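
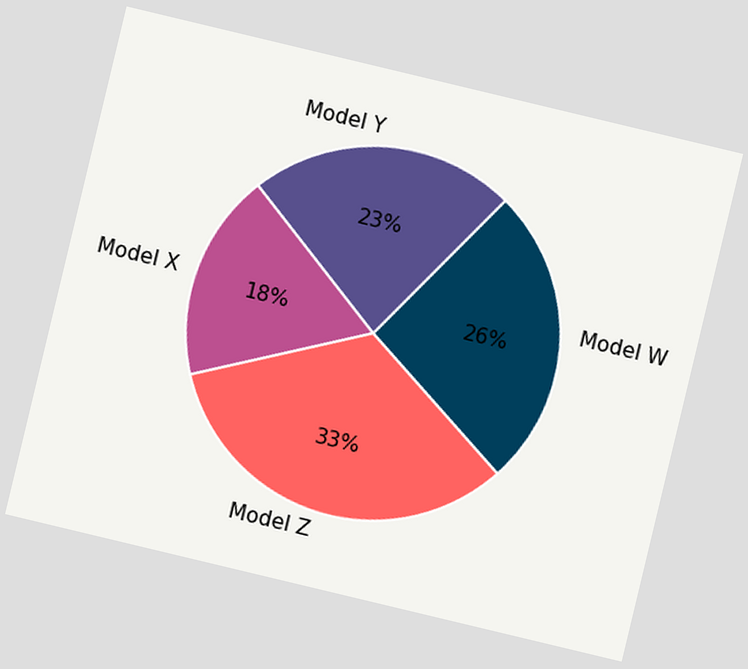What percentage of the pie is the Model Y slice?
The chart is tilted about 13° clockwise. The Model Y slice takes up 23% of the pie.

23%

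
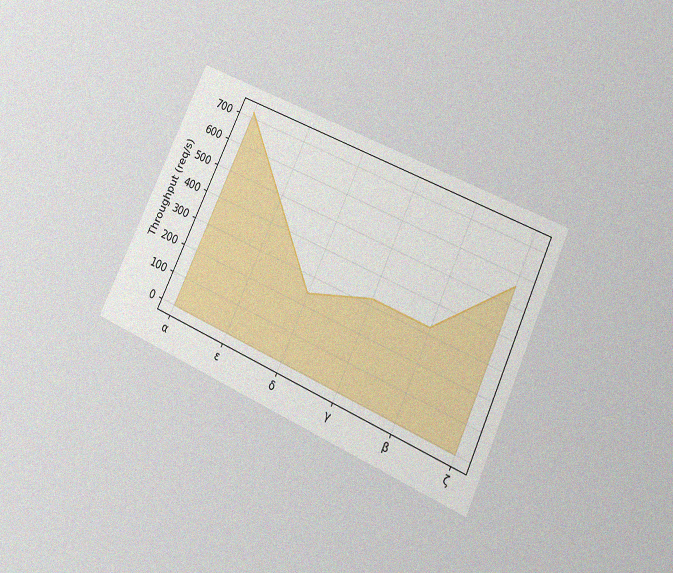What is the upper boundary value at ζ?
560req/s

The chart is tilted about 25° clockwise and viewed at a slight angle, with some photo noise. At ζ the upper boundary is at 560req/s.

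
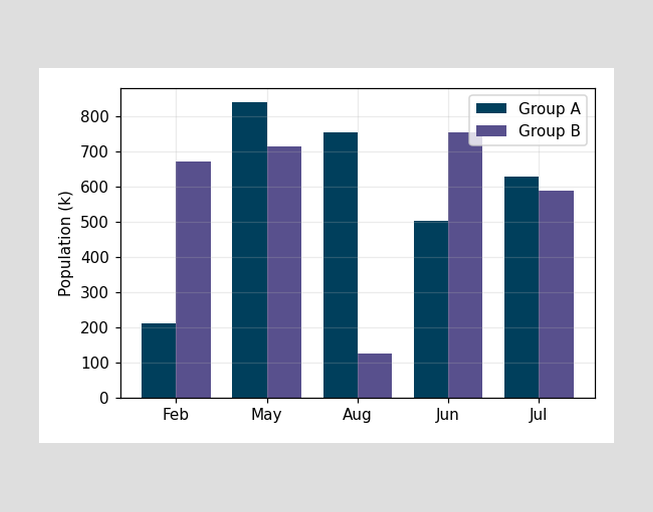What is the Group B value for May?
The Group B bar at May reaches 714k on the y-axis.

714k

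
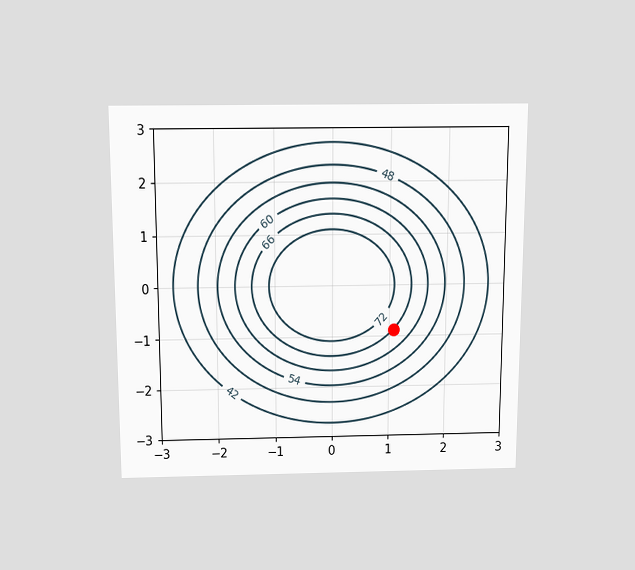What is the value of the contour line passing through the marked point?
The chart is viewed slightly from above. The marked point sits on the contour labelled 66.

66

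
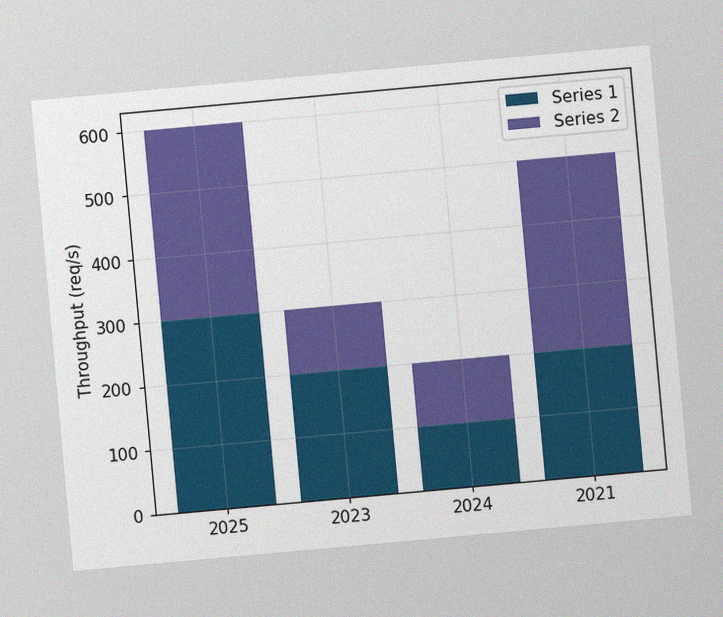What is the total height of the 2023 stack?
300req/s

The chart is tilted about 5° counter-clockwise, with some photo noise. The 2023 stack's top reaches 300req/s on the y-axis.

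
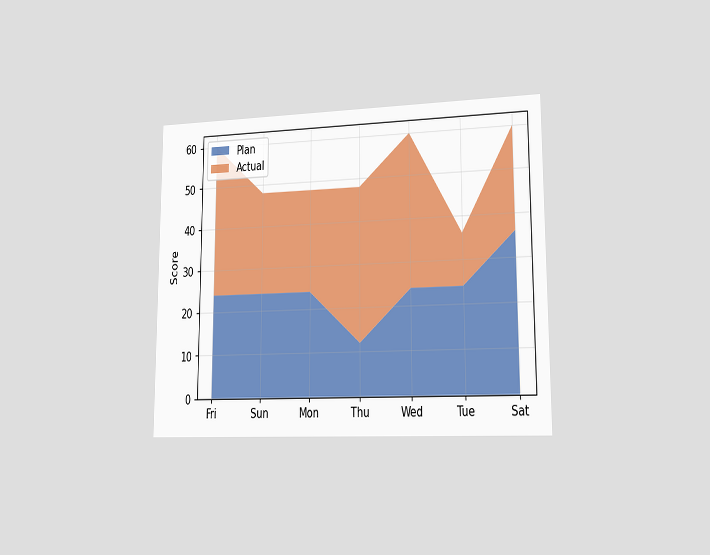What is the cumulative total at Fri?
The chart is viewed slightly from the right. The stacked total at Fri reaches 60.

60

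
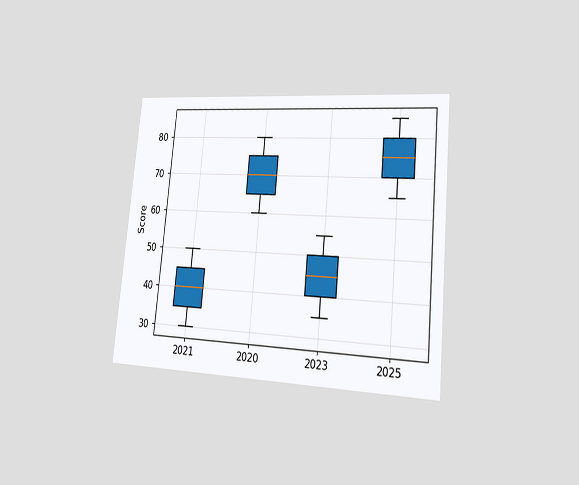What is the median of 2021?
The chart is tilted about 5° clockwise and viewed slightly from the right. The median line in the 2021 box sits at 40.

40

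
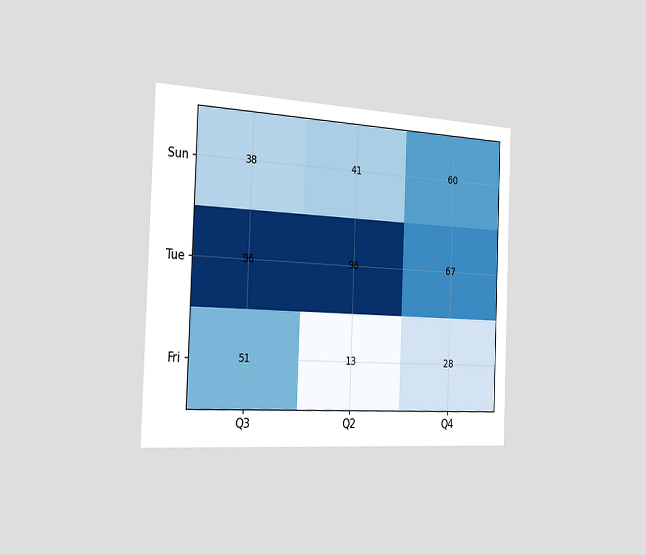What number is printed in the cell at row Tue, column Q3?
The chart is tilted about 2° clockwise and viewed slightly from the left. The (Tue, Q3) cell reads 96.

96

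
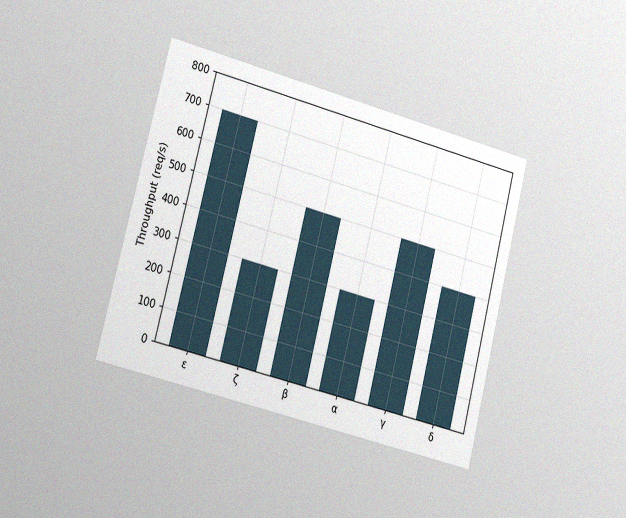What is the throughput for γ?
500req/s

The chart is tilted about 14° clockwise and viewed slightly from the left, with some photo noise. Reading along the chart's y-axis, the γ bar reaches 500req/s.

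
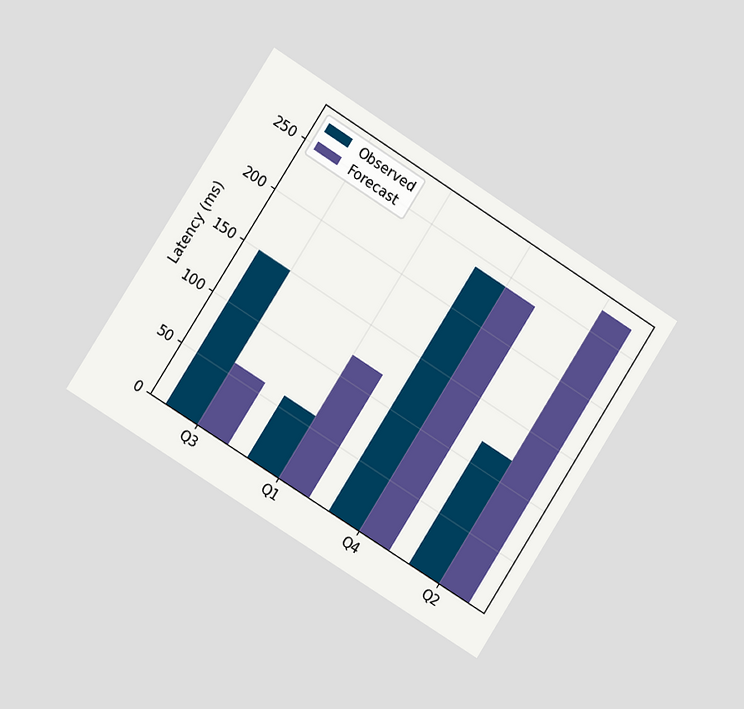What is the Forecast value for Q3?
60ms

The chart is tilted about 32° clockwise and viewed slightly from the left. The Forecast bar at Q3 reaches 60ms on the y-axis.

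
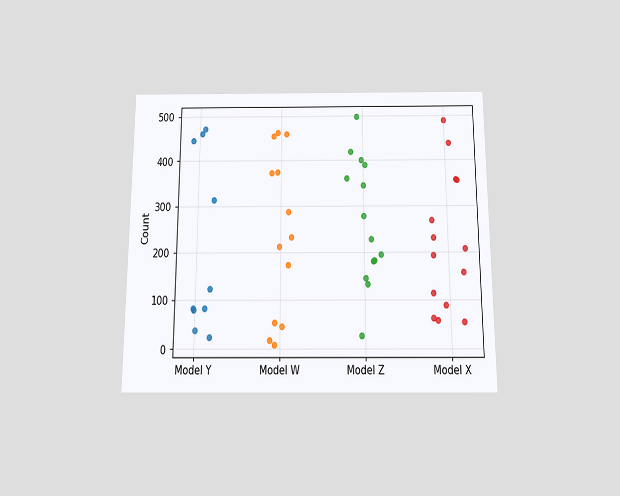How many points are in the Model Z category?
14

The chart is viewed slightly from below. Counting the markers in the Model Z column gives 14.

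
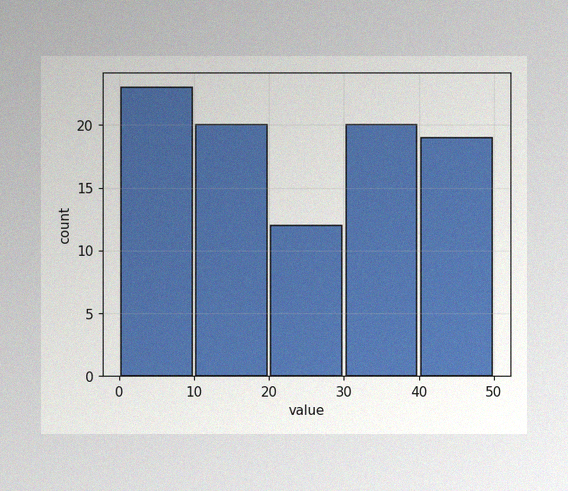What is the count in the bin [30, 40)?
The image has some photo noise and uneven lighting. The [30, 40) bin has height 20.

20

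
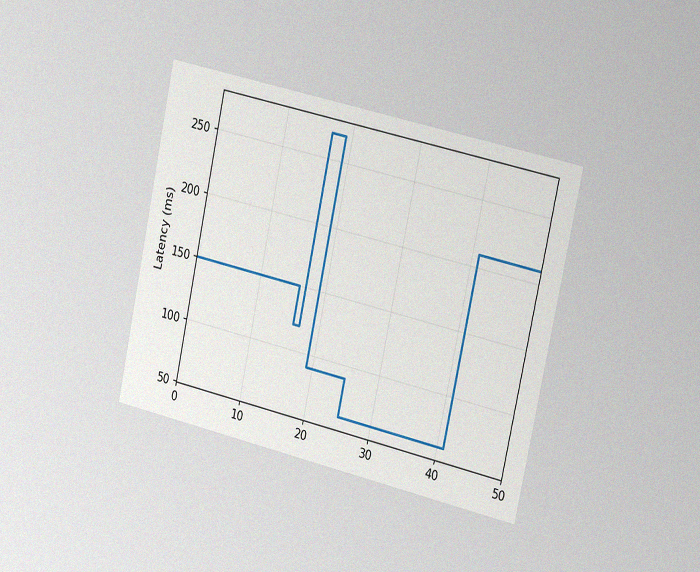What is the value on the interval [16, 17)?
120ms

The chart is tilted about 12° clockwise and viewed slightly from the right, with some photo noise. On [16, 17) the step sits at 120ms.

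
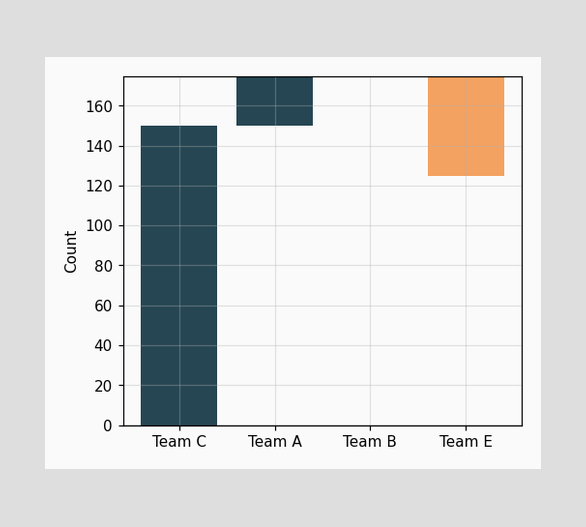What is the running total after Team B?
175

After Team B the running total reaches 175.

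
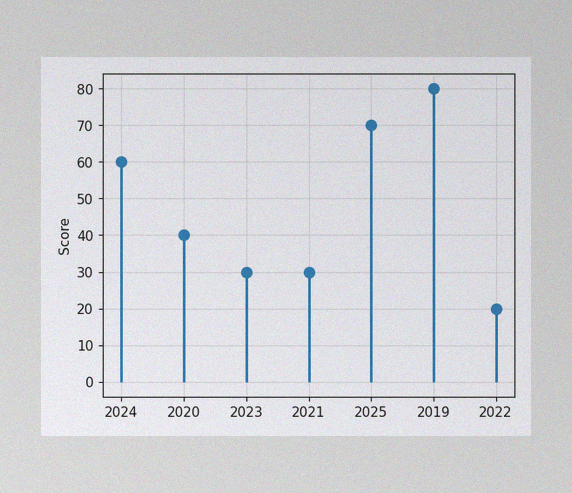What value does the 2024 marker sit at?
60

The image has some photo noise and uneven lighting. The 2024 marker sits at 60.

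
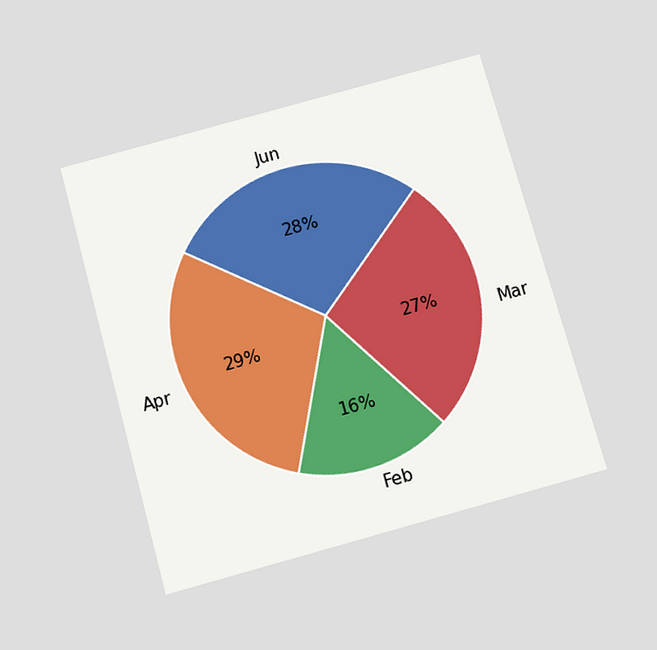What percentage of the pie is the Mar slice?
The chart is tilted about 15° counter-clockwise and viewed slightly from below. The Mar slice takes up 27% of the pie.

27%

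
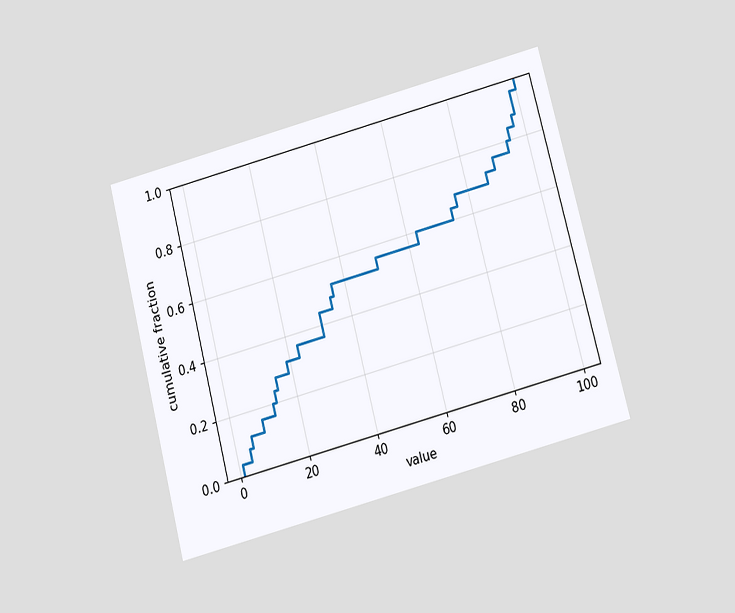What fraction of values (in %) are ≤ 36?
The chart is tilted about 15° counter-clockwise and viewed slightly from below. At x=36 the ECDF step is at 52%.

52%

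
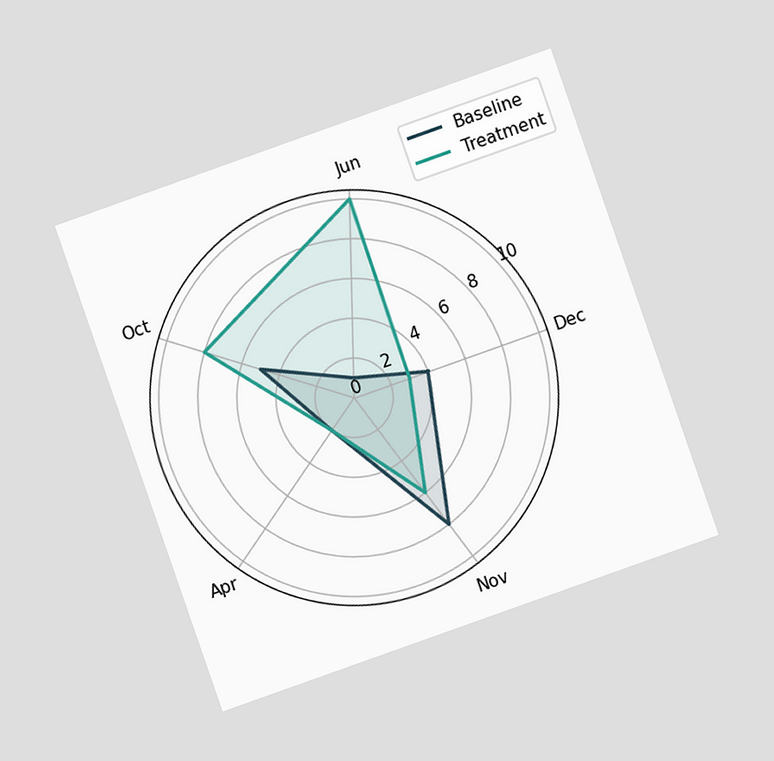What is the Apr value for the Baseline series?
2

The chart is tilted about 19° counter-clockwise and viewed at a slight angle. On the Apr axis, Baseline reaches 2.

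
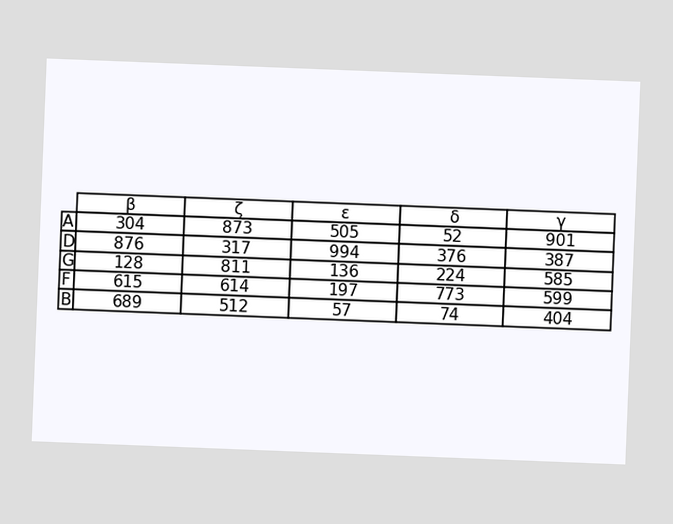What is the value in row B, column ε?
57

The chart is tilted about 2° clockwise. The (B, ε) cell reads 57.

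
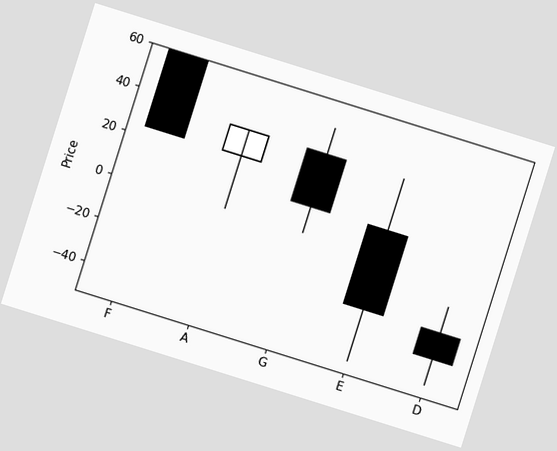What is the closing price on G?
12

The chart is tilted about 17° clockwise. The G candle closes at 12.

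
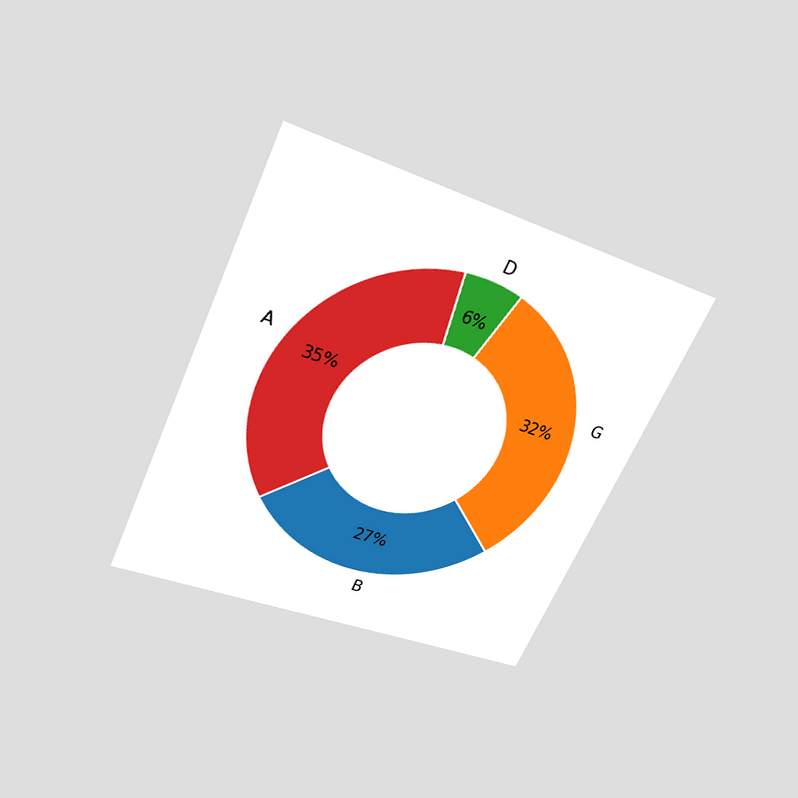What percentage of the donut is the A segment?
35%

The chart is tilted about 24° clockwise and viewed slightly from above. The A segment takes up 35% of the ring.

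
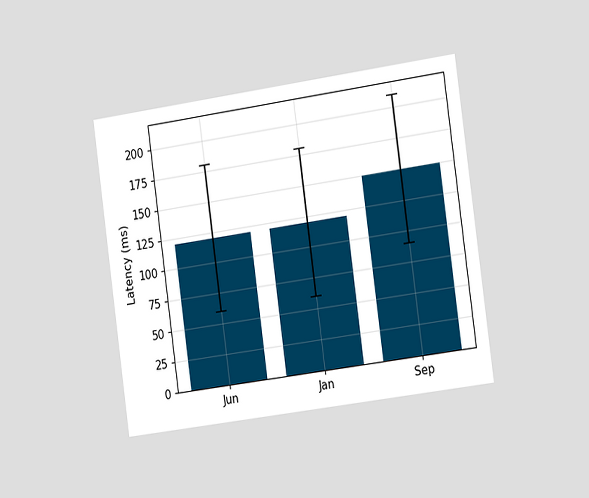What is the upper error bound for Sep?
210ms

The chart is tilted about 8° counter-clockwise and viewed slightly from the right. The Sep bar's upper whisker reaches 210ms.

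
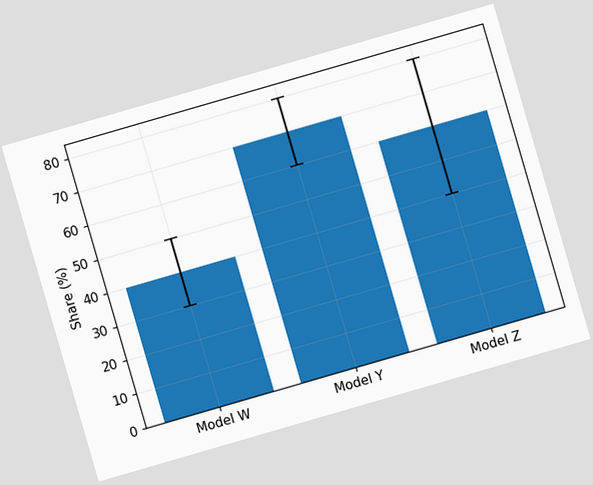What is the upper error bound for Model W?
The chart is tilted about 16° counter-clockwise. The Model W bar's upper whisker reaches 50%.

50%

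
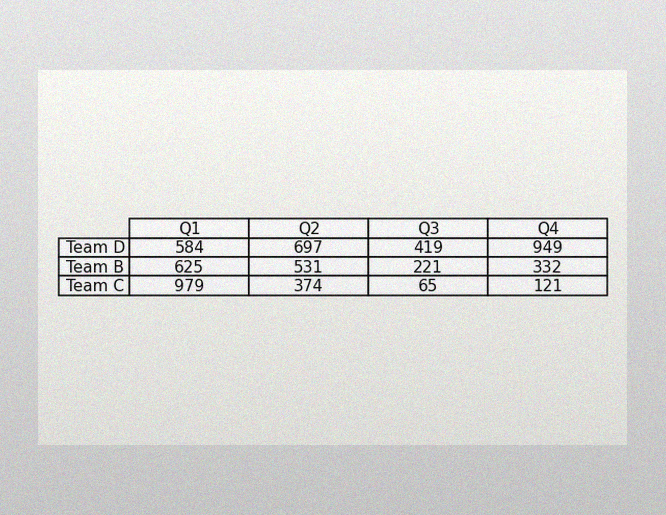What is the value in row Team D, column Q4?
949

The image has some photo noise and uneven lighting. The (Team D, Q4) cell reads 949.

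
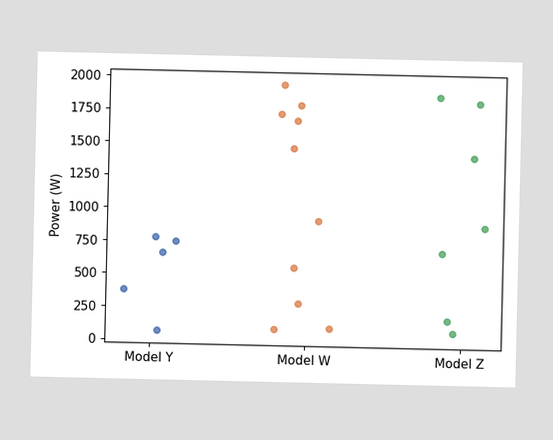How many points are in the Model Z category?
7

Counting the markers in the Model Z column gives 7.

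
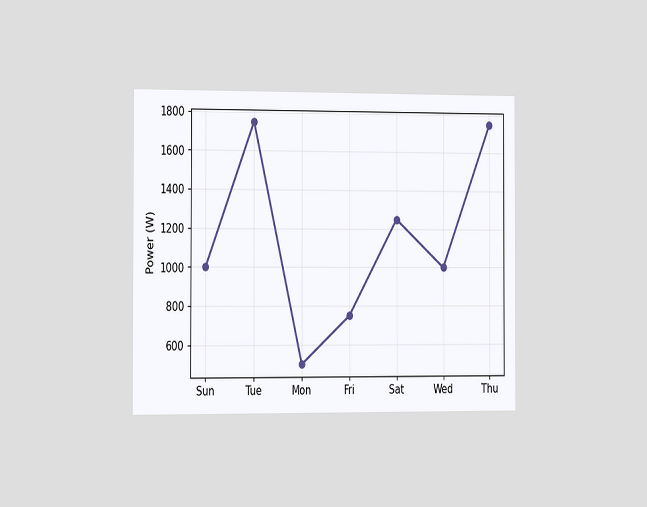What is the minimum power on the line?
500W

The chart is viewed slightly from the left. The lowest point is at Mon, and reading across to the y-axis gives 500W.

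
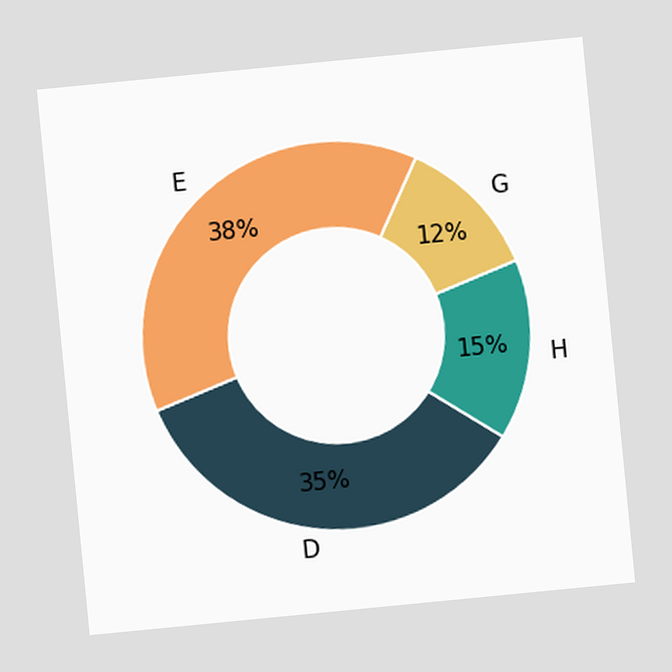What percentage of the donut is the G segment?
The chart is tilted about 6° counter-clockwise. The G segment takes up 12% of the ring.

12%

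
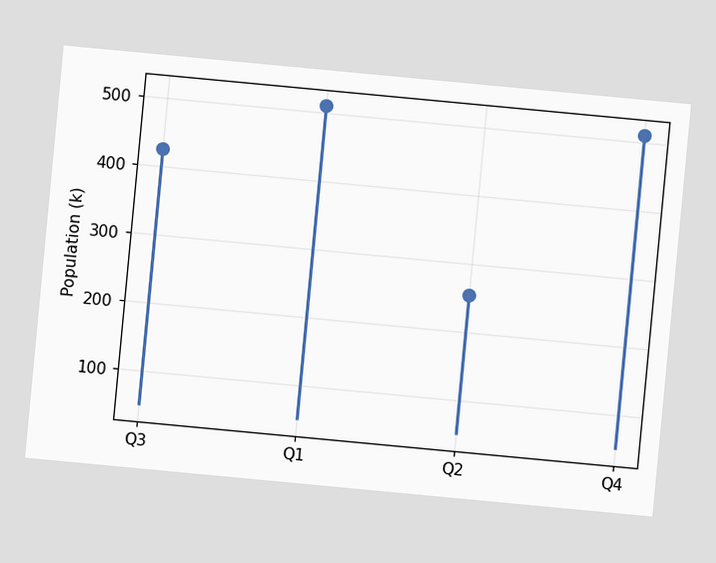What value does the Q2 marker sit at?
255k

The chart is tilted about 5° clockwise. The Q2 marker sits at 255k.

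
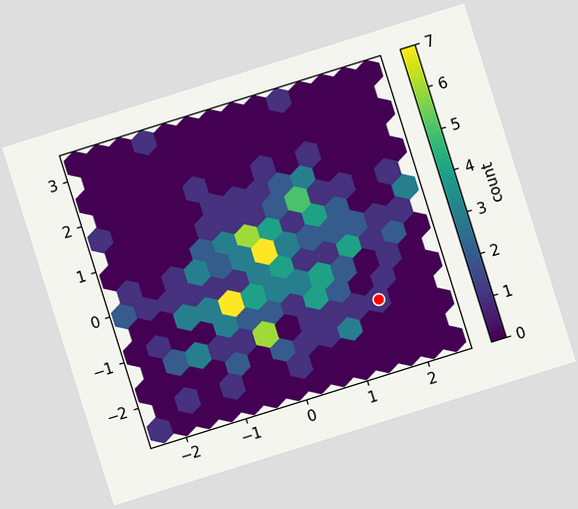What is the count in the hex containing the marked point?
1

The chart is tilted about 17° counter-clockwise. The marked hex reads 1 on the colorbar.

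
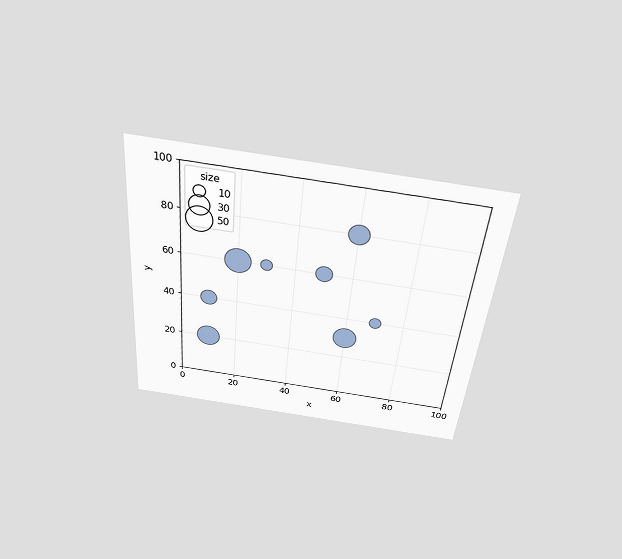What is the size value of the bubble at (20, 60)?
The chart is tilted about 5° clockwise and viewed slightly from above. Matching the bubble at (20, 60) against the size legend gives 50.

50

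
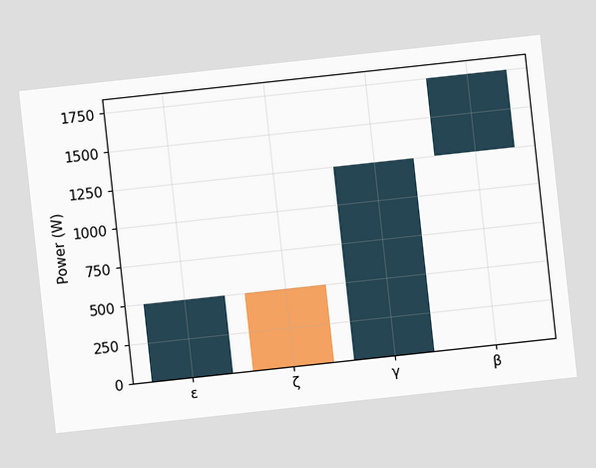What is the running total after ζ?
0W

The chart is tilted about 6° counter-clockwise. After ζ the running total reaches 0W.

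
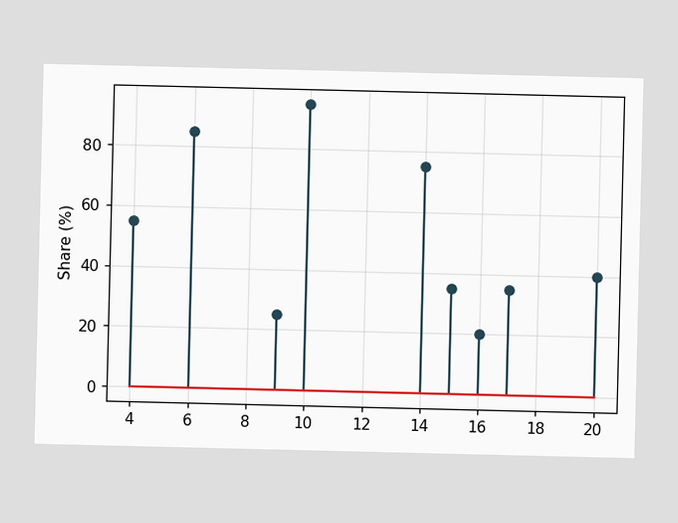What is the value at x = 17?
35%

The stem at x=17 reaches 35%.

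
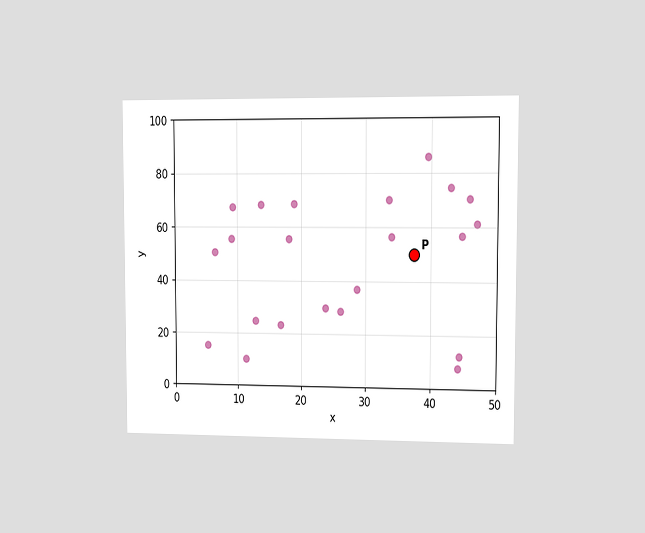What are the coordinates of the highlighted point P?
The chart is viewed at a slight angle. Following the gridlines from P to each axis, P sits at (37.5, 50).

(37.5, 50)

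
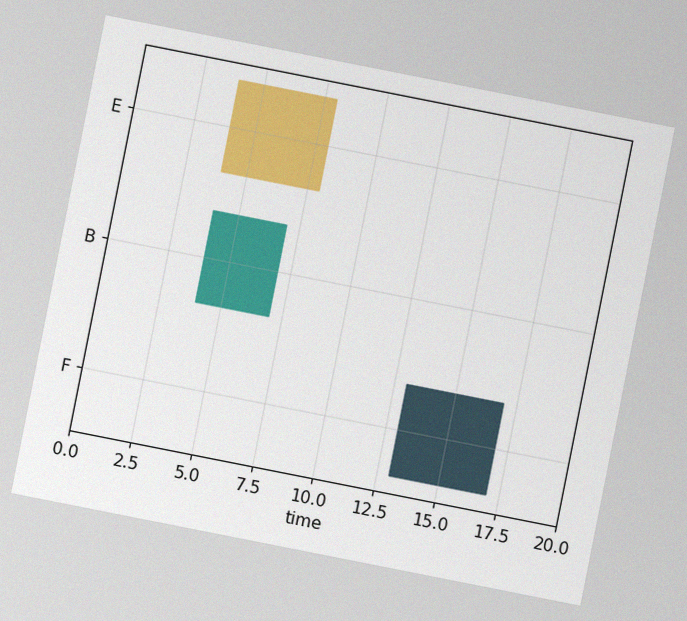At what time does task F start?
The chart is tilted about 11° clockwise, with some photo noise. The F bar begins at t=13.

13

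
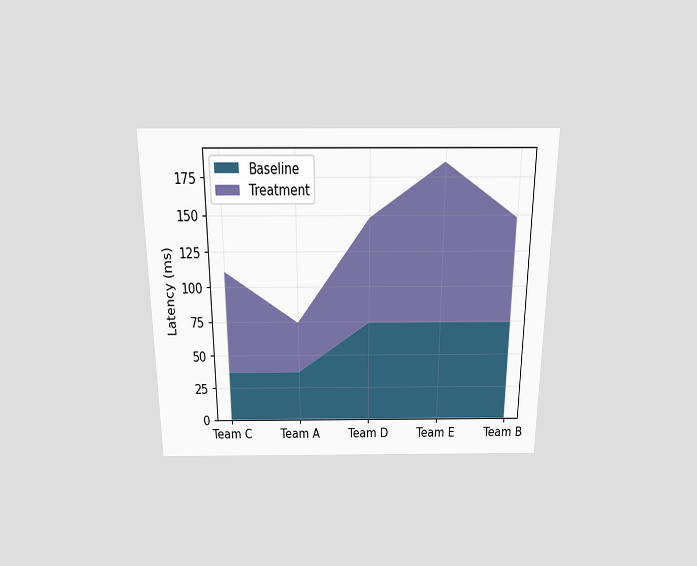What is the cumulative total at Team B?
The chart is viewed slightly from above. The stacked total at Team B reaches 148ms.

148ms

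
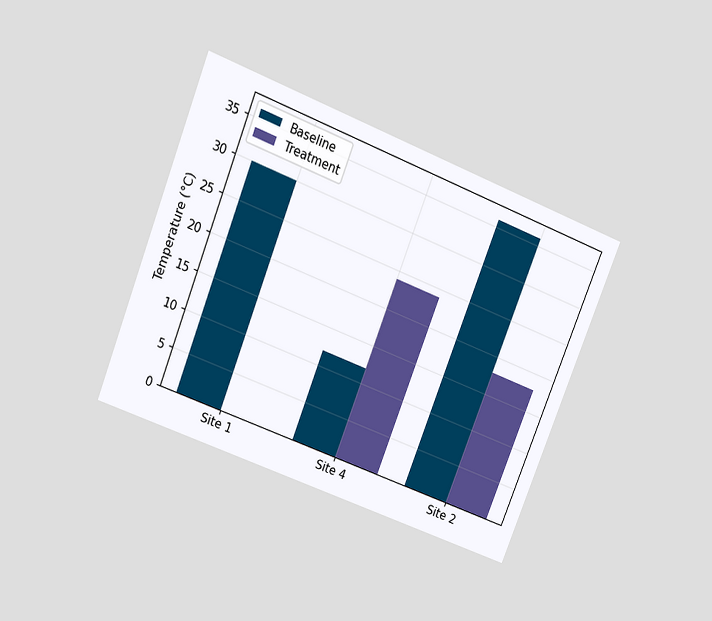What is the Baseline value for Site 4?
The chart is tilted about 21° clockwise and viewed slightly from above. The Baseline bar at Site 4 reaches 12°C on the y-axis.

12°C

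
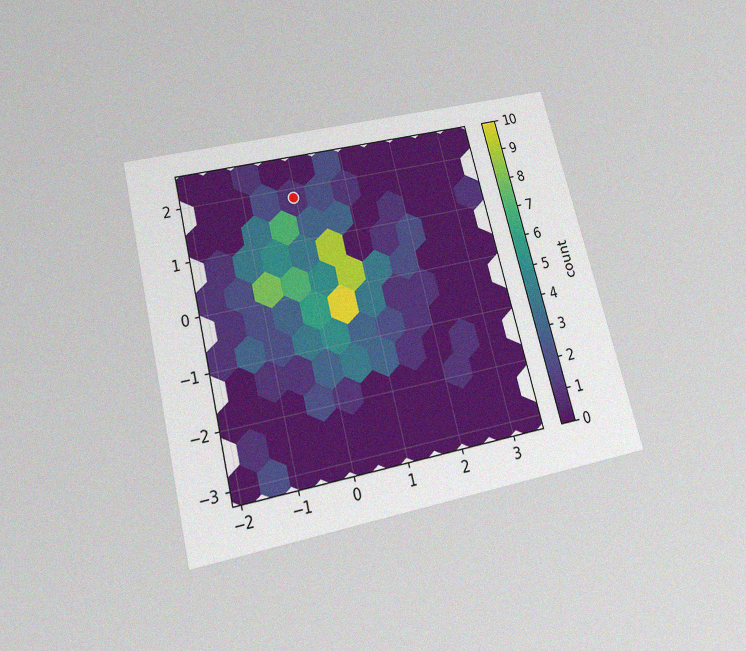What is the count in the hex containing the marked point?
The chart is tilted about 14° counter-clockwise and viewed slightly from below, with some photo noise. The marked hex reads 1 on the colorbar.

1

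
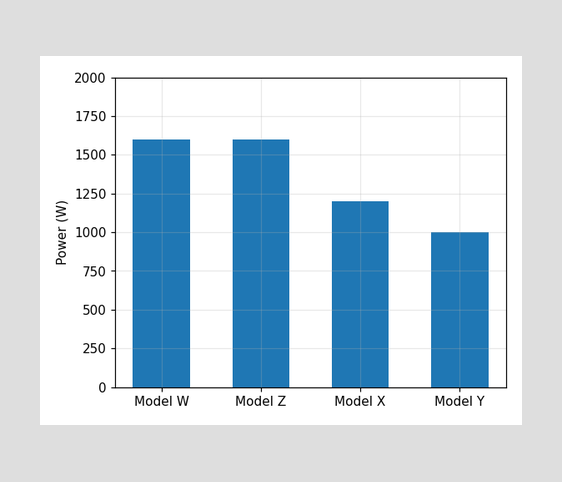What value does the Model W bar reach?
1600W

Reading along the chart's y-axis, the Model W bar reaches 1600W.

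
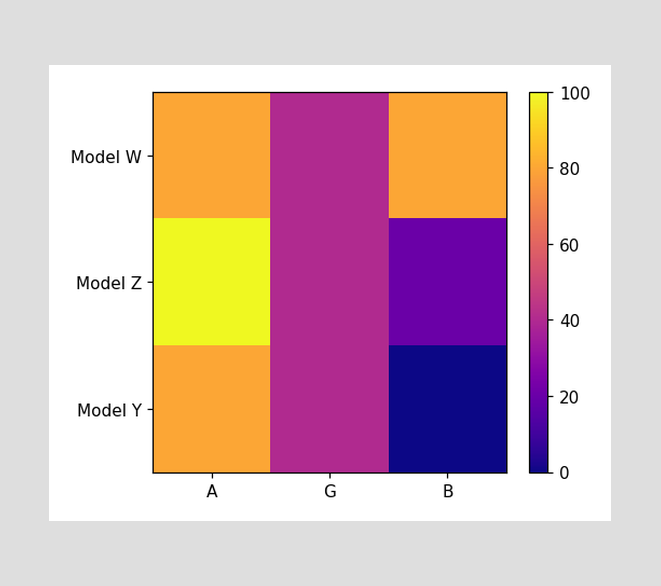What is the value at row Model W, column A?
Matching cell (Model W, A) against the colorbar gives 80.

80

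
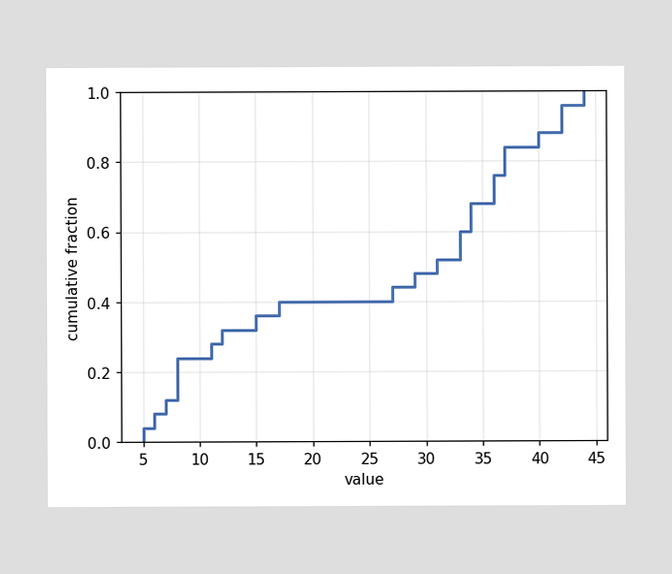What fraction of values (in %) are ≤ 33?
At x=33 the ECDF step is at 60%.

60%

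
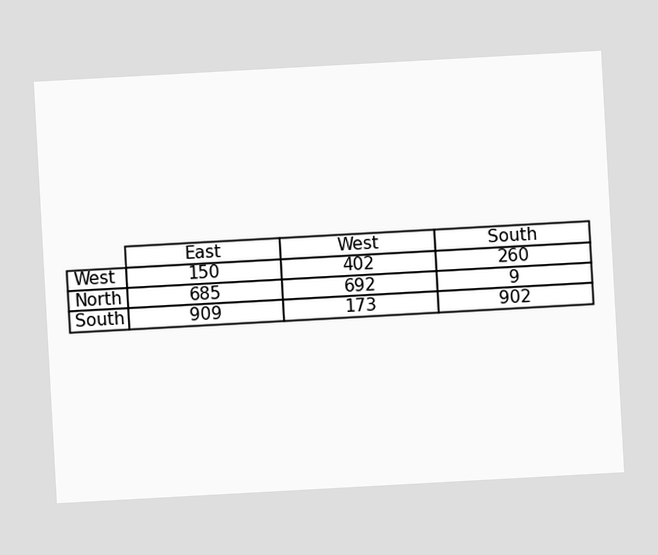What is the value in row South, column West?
The chart is tilted about 3° counter-clockwise. The (South, West) cell reads 173.

173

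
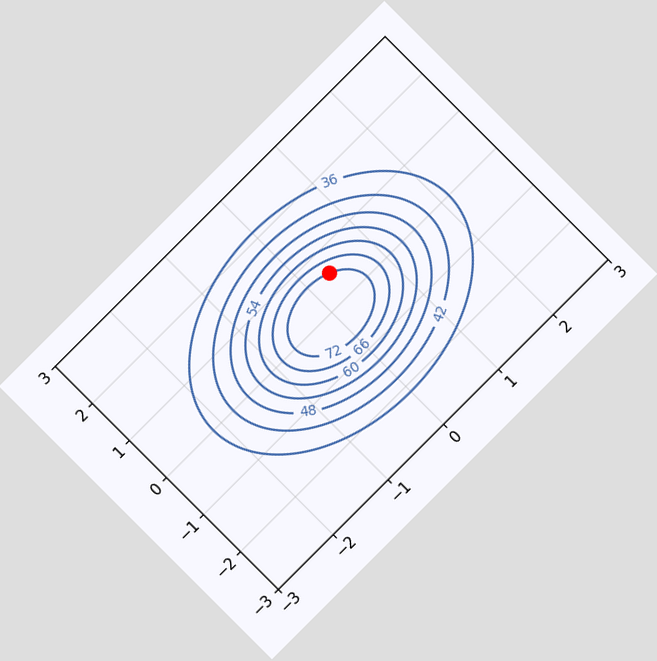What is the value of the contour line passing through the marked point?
The chart is tilted about 45° counter-clockwise. The marked point sits on the contour labelled 72.

72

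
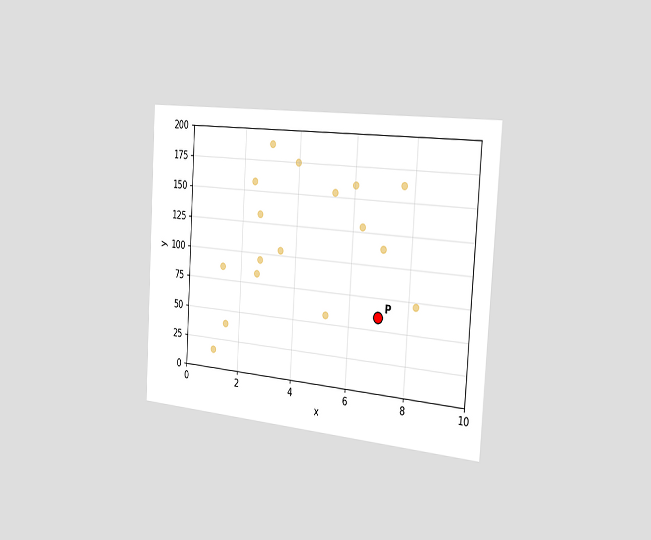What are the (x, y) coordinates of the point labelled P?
(7, 60)

The chart is tilted about 3° clockwise and viewed slightly from the right. Following the gridlines from P to each axis, P sits at (7, 60).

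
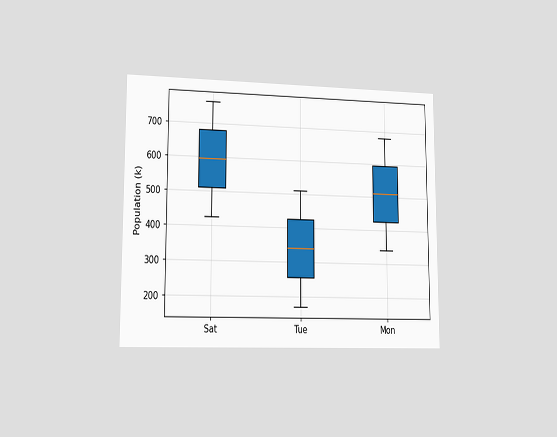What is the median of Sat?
595k

The chart is viewed slightly from the left. The median line in the Sat box sits at 595k.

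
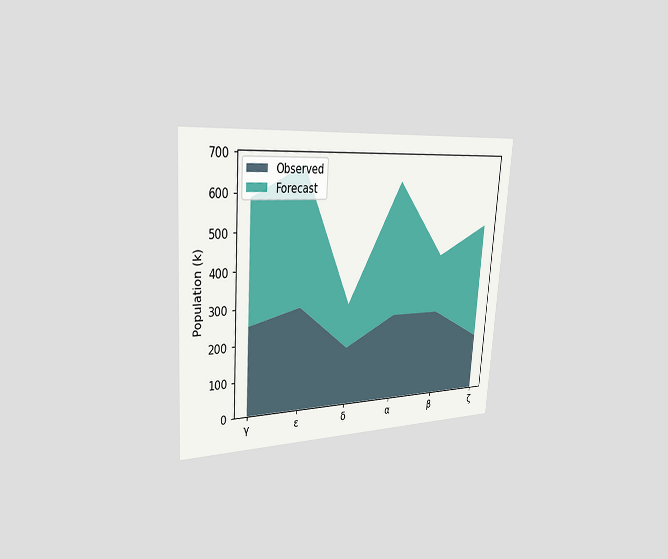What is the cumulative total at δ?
294k

The chart is tilted about 4° clockwise and viewed slightly from the left. The stacked total at δ reaches 294k.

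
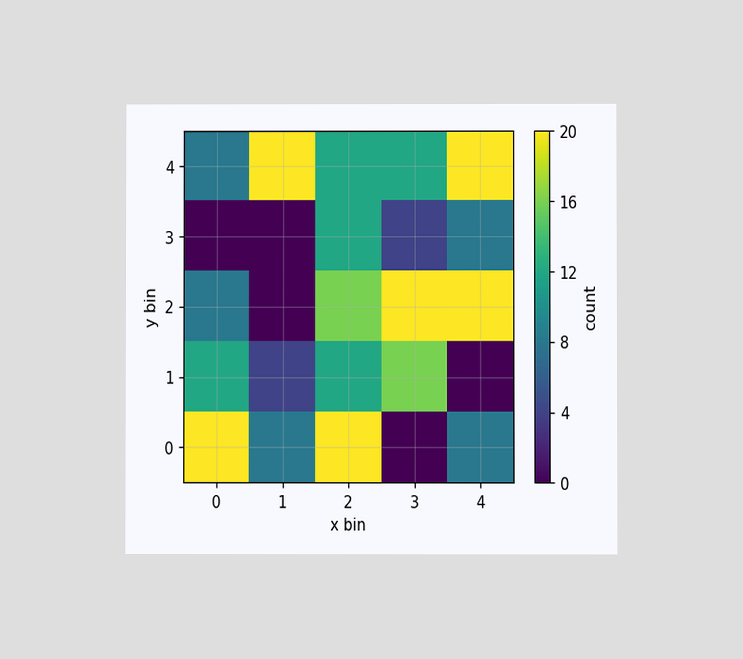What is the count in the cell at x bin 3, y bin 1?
16

The chart is viewed at a slight angle. Matching the cell (3, 1) against the colorbar gives 16.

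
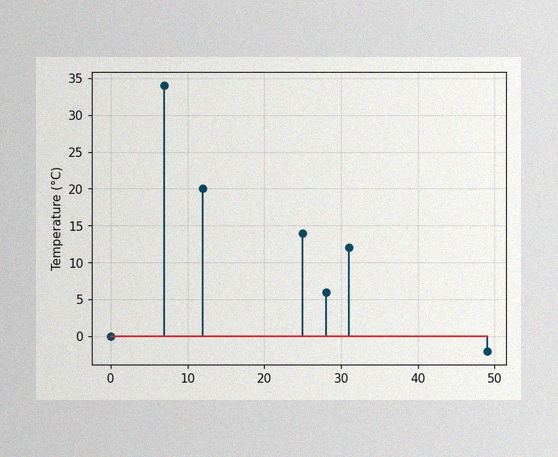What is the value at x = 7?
34°C

The image has some photo noise and uneven lighting. The stem at x=7 reaches 34°C.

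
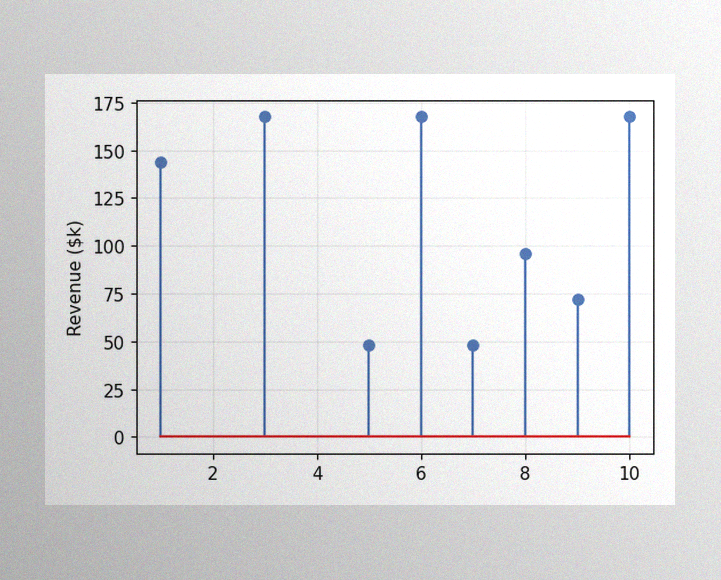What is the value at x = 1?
The image has some photo noise and uneven lighting. The stem at x=1 reaches $144k.

$144k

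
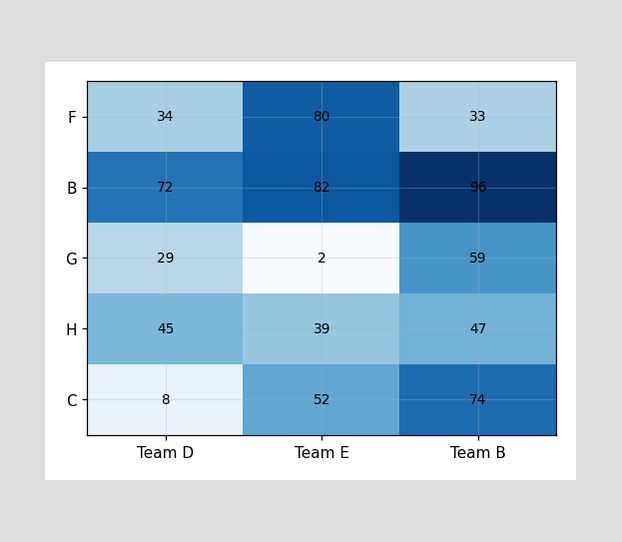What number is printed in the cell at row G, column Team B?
The (G, Team B) cell reads 59.

59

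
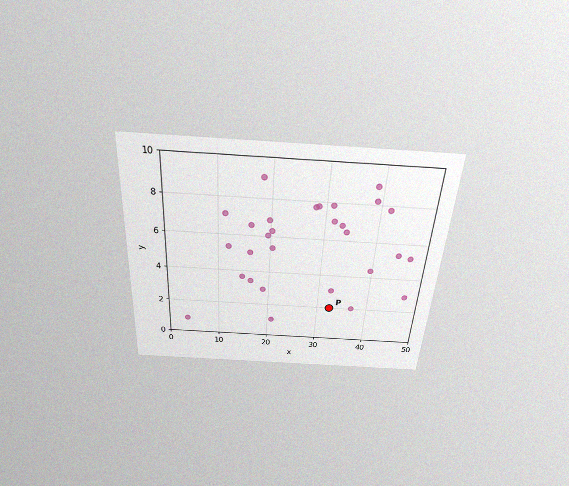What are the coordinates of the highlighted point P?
The chart is tilted about 3° clockwise and viewed slightly from above, with some photo noise. Following the gridlines from P to each axis, P sits at (32.5, 2).

(32.5, 2)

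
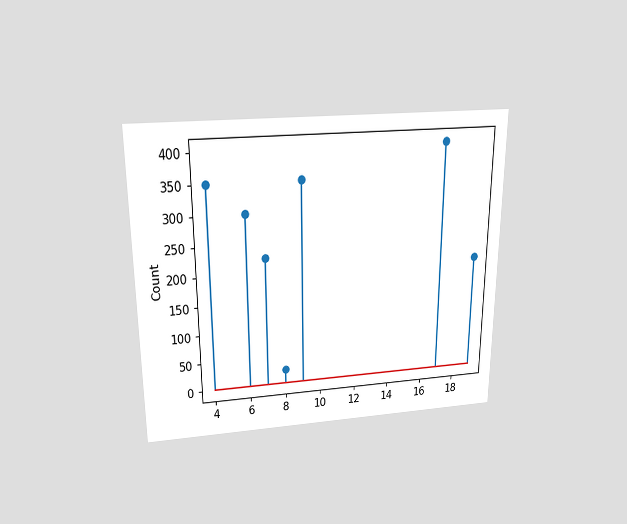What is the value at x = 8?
The chart is viewed slightly from above. The stem at x=8 reaches 25.

25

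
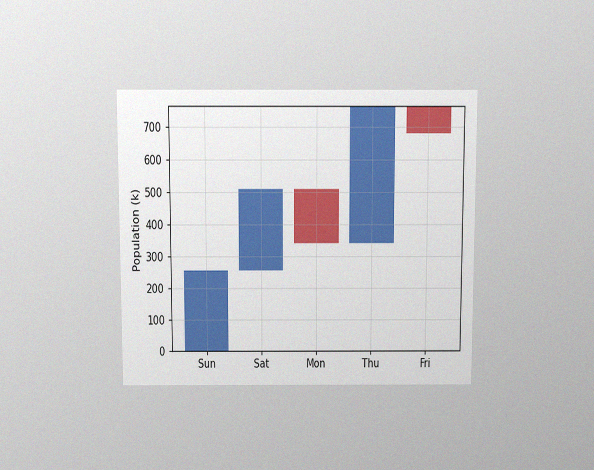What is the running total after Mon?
340k

The chart is viewed slightly from above, with some photo noise. After Mon the running total reaches 340k.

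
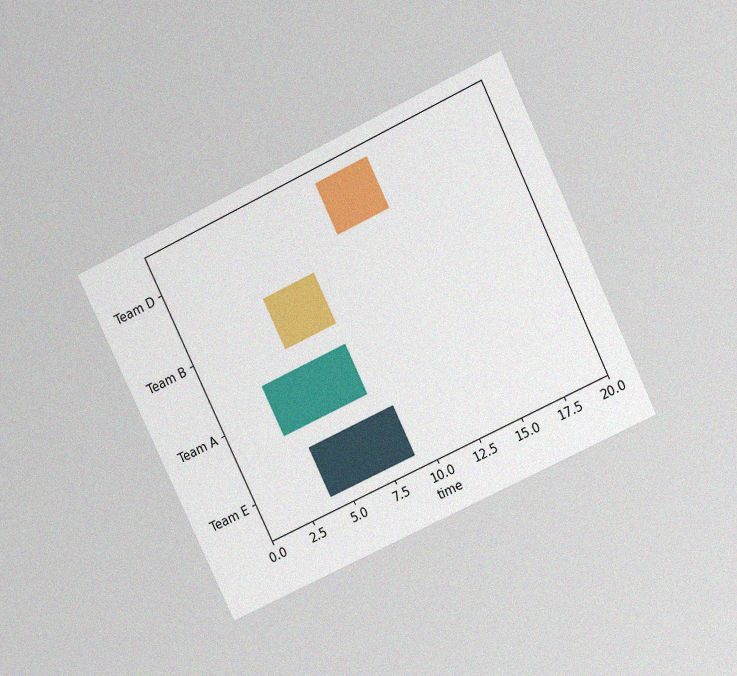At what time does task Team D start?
10

The chart is tilted about 26° counter-clockwise and viewed slightly from above, with some photo noise. The Team D bar begins at t=10.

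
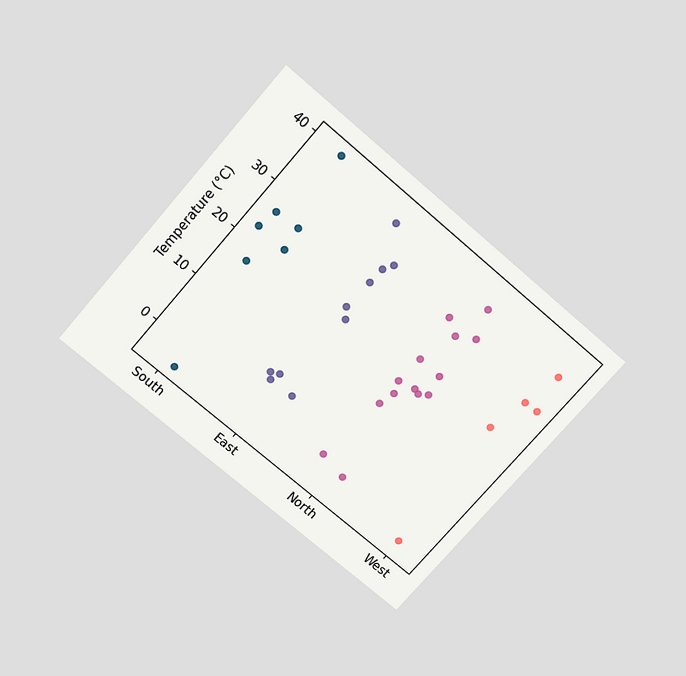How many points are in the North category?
14

The chart is tilted about 41° clockwise and viewed slightly from above. Counting the markers in the North column gives 14.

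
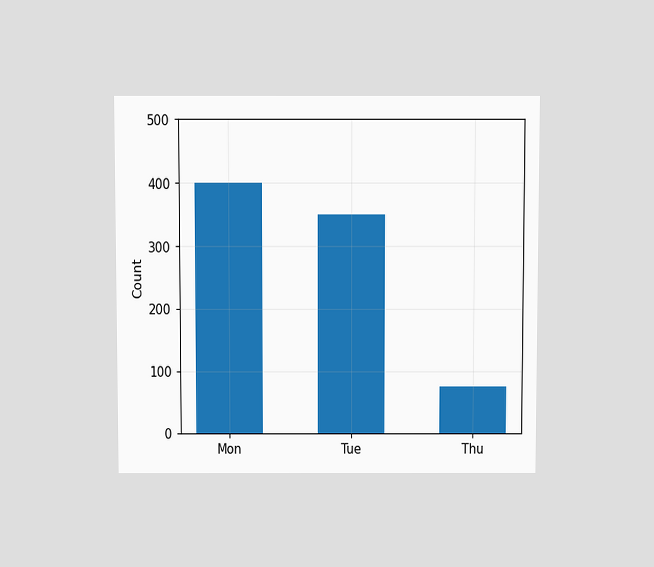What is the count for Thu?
The chart is viewed slightly from above. Reading along the chart's y-axis, the Thu bar reaches 75.

75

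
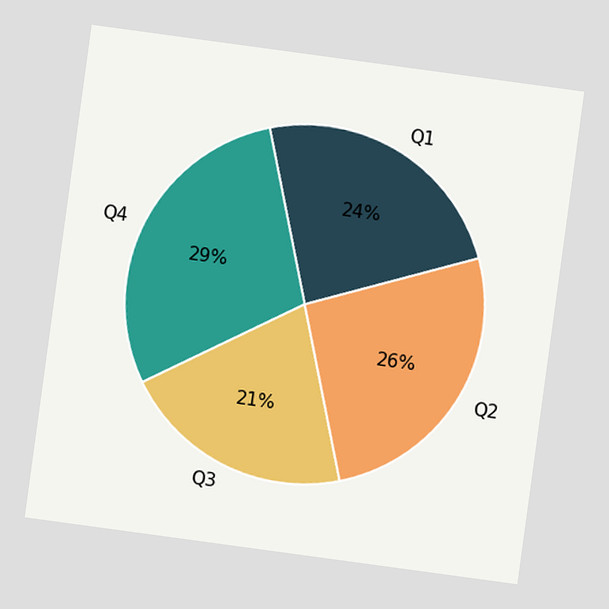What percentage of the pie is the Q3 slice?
The chart is tilted about 8° clockwise. The Q3 slice takes up 21% of the pie.

21%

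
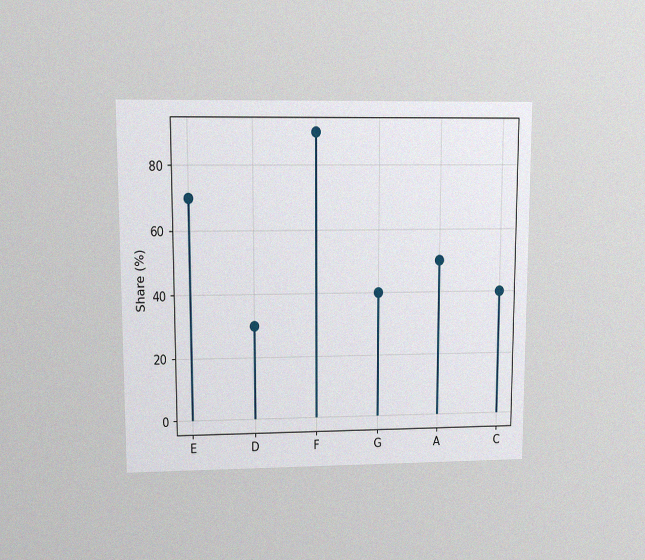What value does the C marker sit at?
The chart is viewed at a slight angle, with some photo noise. The C marker sits at 40%.

40%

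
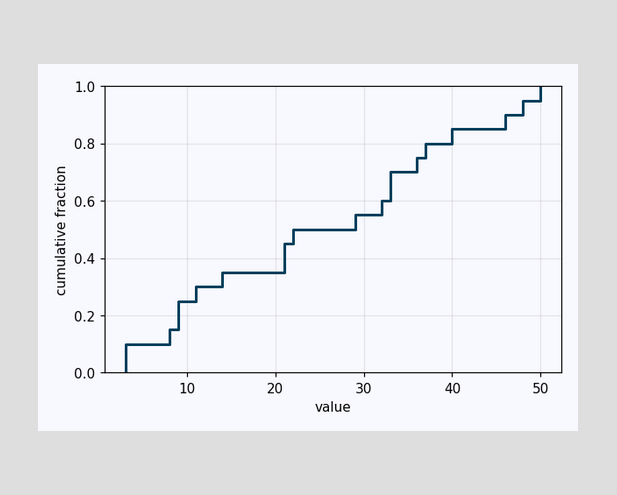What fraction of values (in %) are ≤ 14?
At x=14 the ECDF step is at 35%.

35%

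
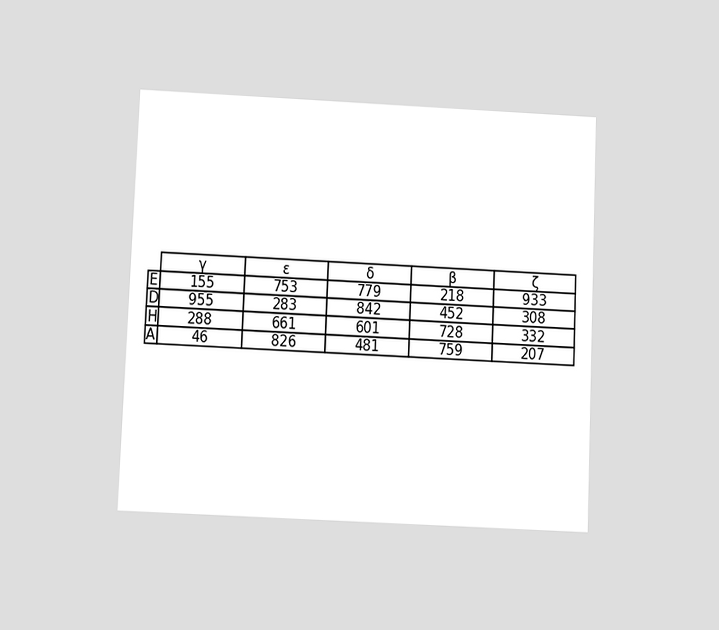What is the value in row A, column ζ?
207

The chart is tilted about 2° clockwise and viewed slightly from below. The (A, ζ) cell reads 207.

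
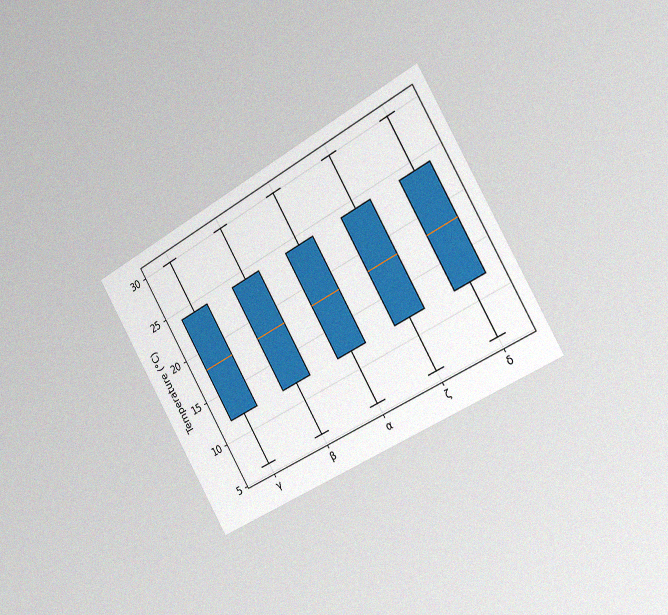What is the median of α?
The chart is tilted about 30° counter-clockwise and viewed slightly from the right, with some photo noise. The median line in the α box sits at 18°C.

18°C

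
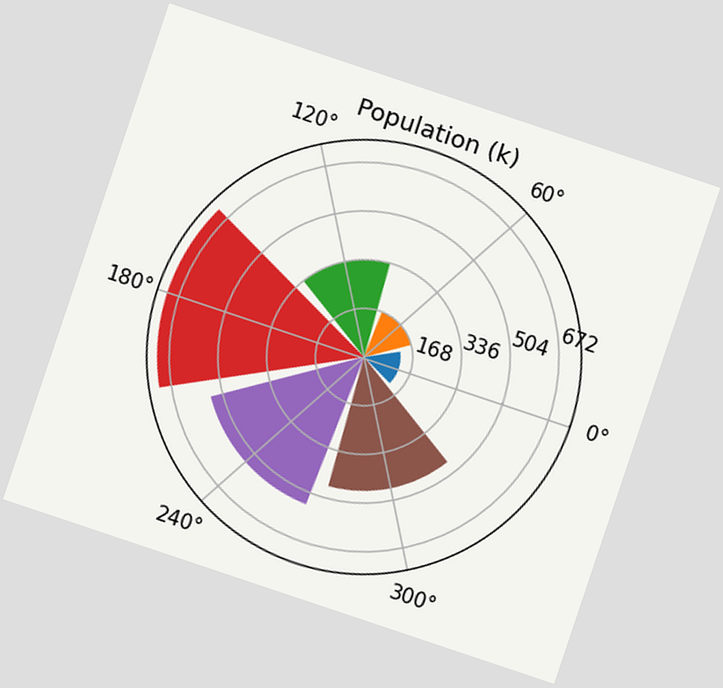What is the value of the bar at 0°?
126k

The chart is tilted about 19° clockwise. The bar at 0° reaches 126k on the radial axis.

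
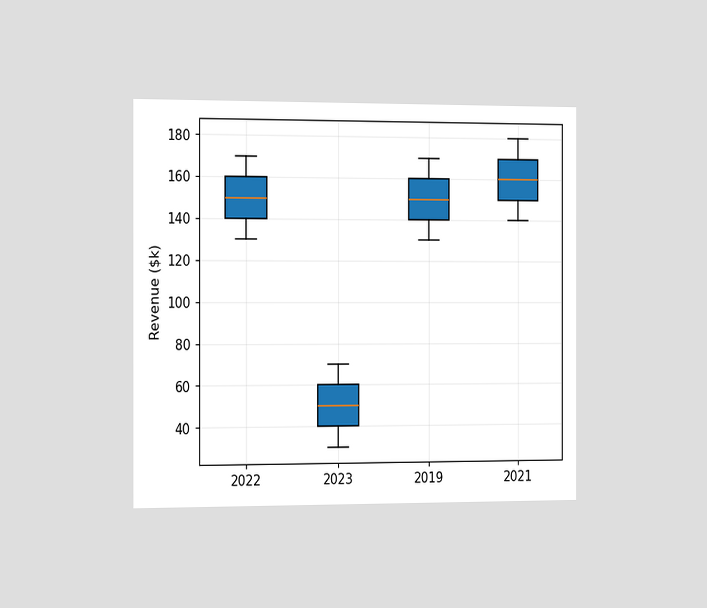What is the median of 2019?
The chart is viewed slightly from the left. The median line in the 2019 box sits at $150k.

$150k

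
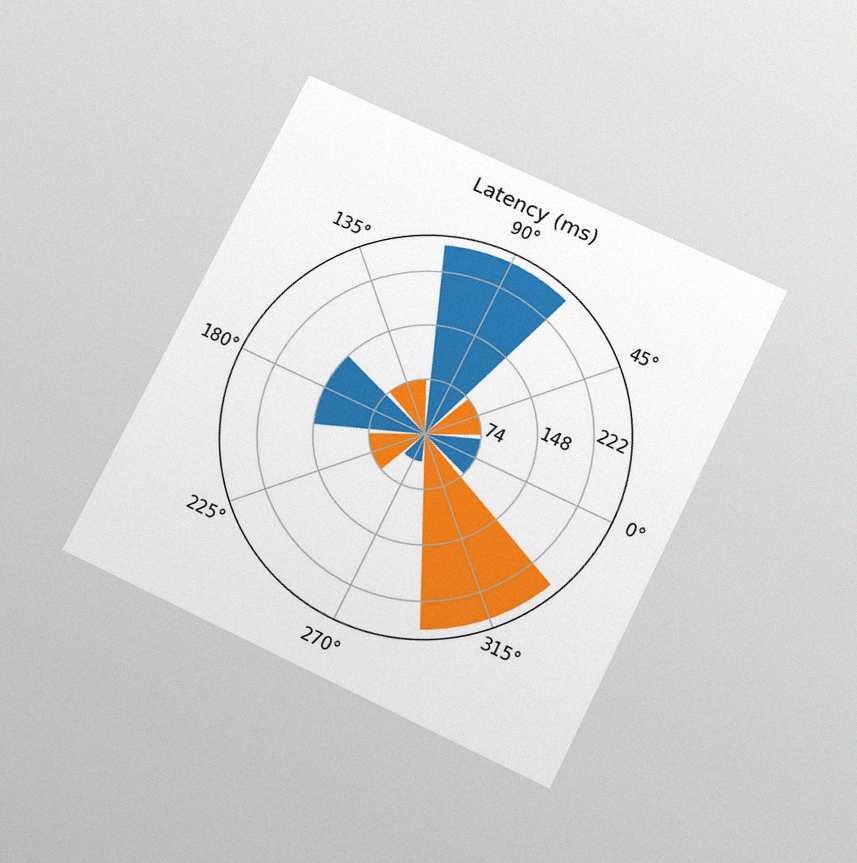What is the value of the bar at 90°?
259ms

The chart is tilted about 26° clockwise and viewed slightly from below, with some photo noise. The bar at 90° reaches 259ms on the radial axis.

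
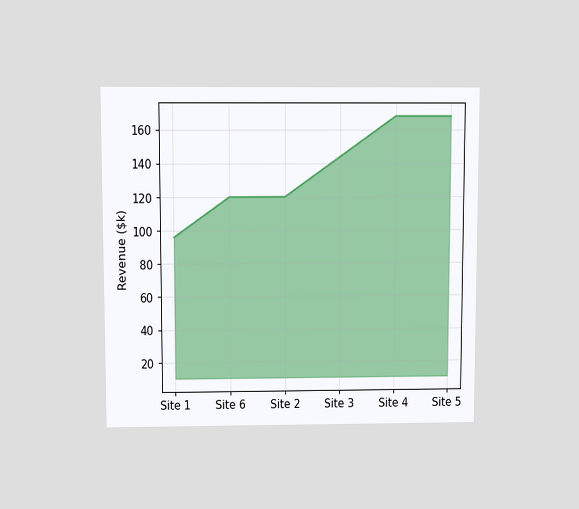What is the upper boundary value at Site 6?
The chart is viewed slightly from above. At Site 6 the upper boundary is at $120k.

$120k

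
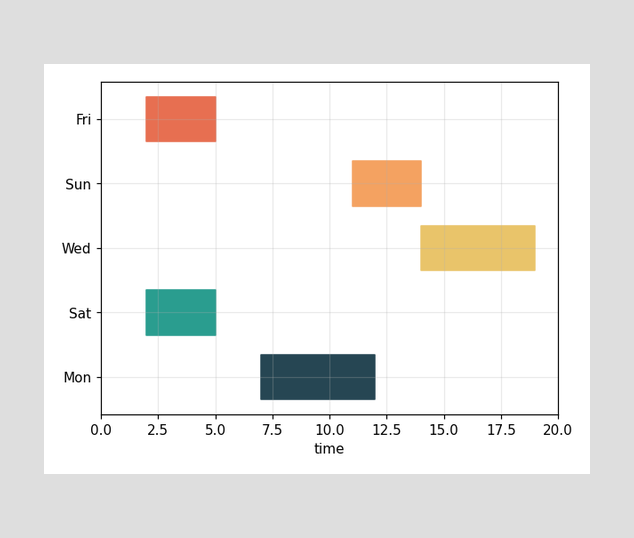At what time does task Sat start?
2

The Sat bar begins at t=2.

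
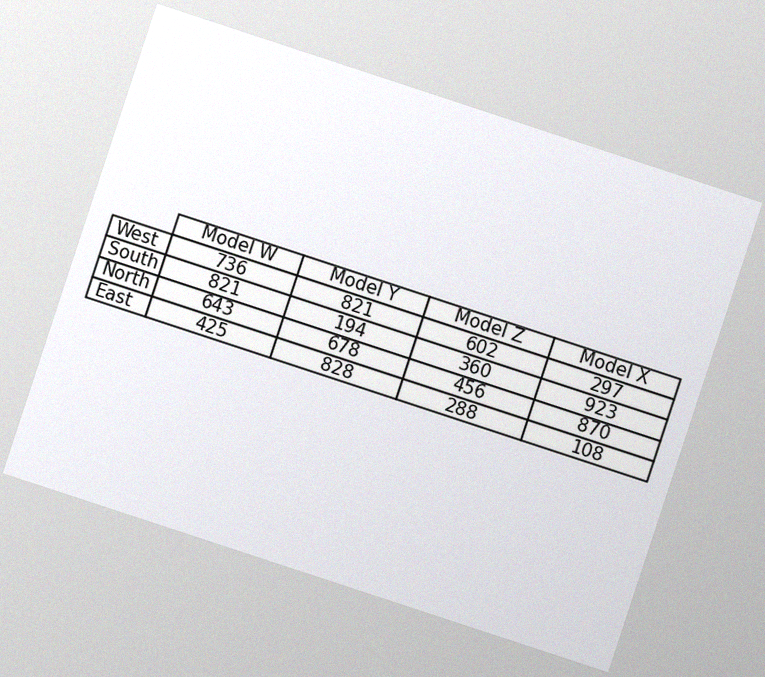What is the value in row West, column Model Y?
821

The chart is tilted about 18° clockwise, with some photo noise. The (West, Model Y) cell reads 821.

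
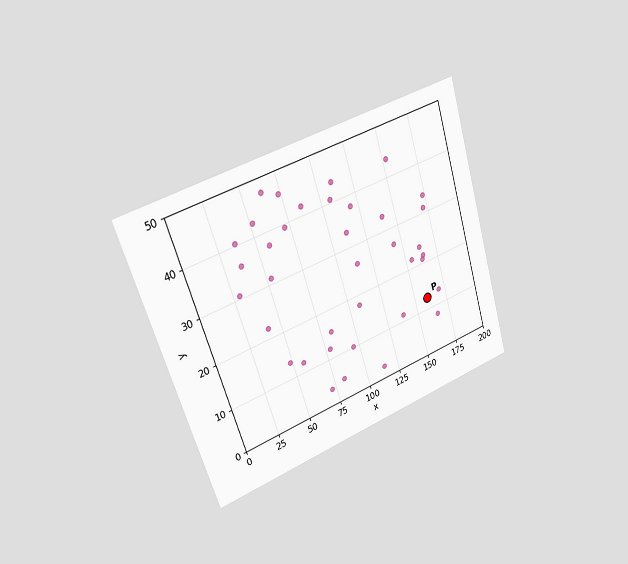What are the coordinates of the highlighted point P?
The chart is tilted about 17° counter-clockwise and viewed slightly from the left. Following the gridlines from P to each axis, P sits at (160, 12.5).

(160, 12.5)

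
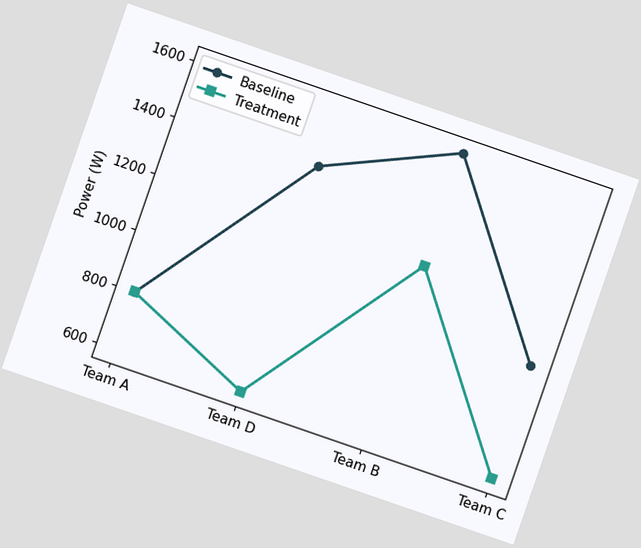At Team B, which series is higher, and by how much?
The chart is tilted about 19° clockwise. At Team B, Baseline sits above the other line by 400W.

Baseline, by 400W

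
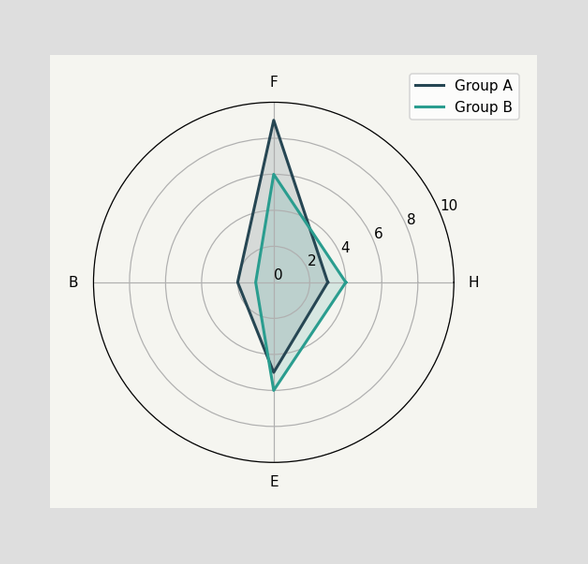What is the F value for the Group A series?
9

On the F axis, Group A reaches 9.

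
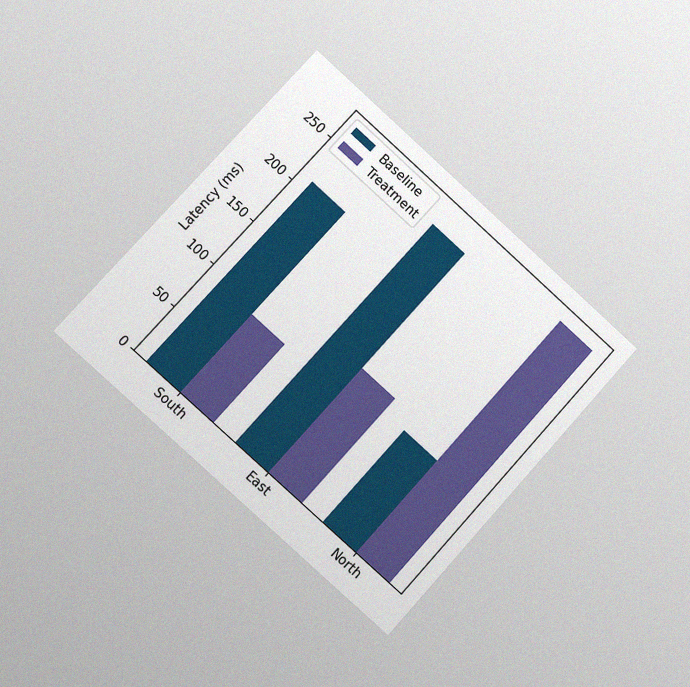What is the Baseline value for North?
The chart is tilted about 42° clockwise and viewed slightly from the left, with some photo noise. The Baseline bar at North reaches 105ms on the y-axis.

105ms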